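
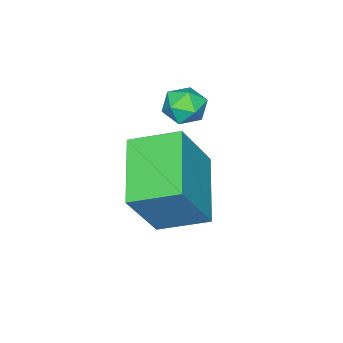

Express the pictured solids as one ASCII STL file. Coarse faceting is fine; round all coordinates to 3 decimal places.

solid 
facet normal -0.704 0.642 -0.304
outer loop
vertex -1.507 1.433 1.88
vertex -1.99 0.97 2.02
vertex -1.793 1.413 2.5
endloop
endfacet
facet normal -0.141 0.989 -0.033
outer loop
vertex -1.507 1.433 1.88
vertex -1.793 1.413 2.5
vertex -1.119 1.507 2.437
endloop
endfacet
facet normal 0.436 0.801 -0.410
outer loop
vertex -1.507 1.433 1.88
vertex -1.119 1.507 2.437
vertex -0.9 1.122 1.917
endloop
endfacet
facet normal 0.229 0.337 -0.913
outer loop
vertex -1.507 1.433 1.88
vertex -0.9 1.122 1.917
vertex -1.439 0.789 1.659
endloop
endfacet
facet normal -0.476 0.240 -0.846
outer loop
vertex -1.507 1.433 1.88
vertex -1.439 0.789 1.659
vertex -1.99 0.97 2.02
endloop
endfacet
facet normal -0.048 0.769 0.637
outer loop
vertex -1.119 1.507 2.437
vertex -1.793 1.413 2.5
vertex -1.361 1.091 2.921
endloop
endfacet
facet normal -0.957 0.207 0.202
outer loop
vertex -1.793 1.413 2.5
vertex -1.99 0.97 2.02
vertex -1.9 0.758 2.663
endloop
endfacet
facet normal -0.589 -0.444 -0.676
outer loop
vertex -1.99 0.97 2.02
vertex -1.439 0.789 1.659
vertex -1.681 0.373 2.143
endloop
endfacet
facet normal 0.551 -0.285 -0.784
outer loop
vertex -1.439 0.789 1.659
vertex -0.9 1.122 1.917
vertex -1.007 0.467 2.08
endloop
endfacet
facet normal 0.885 0.464 0.029
outer loop
vertex -0.9 1.122 1.917
vertex -1.119 1.507 2.437
vertex -0.81 0.91 2.56
endloop
endfacet
facet normal -0.229 -0.337 0.913
outer loop
vertex -1.293 0.447 2.7
vertex -1.361 1.091 2.921
vertex -1.9 0.758 2.663
endloop
endfacet
facet normal -0.436 -0.801 0.410
outer loop
vertex -1.293 0.447 2.7
vertex -1.9 0.758 2.663
vertex -1.681 0.373 2.143
endloop
endfacet
facet normal 0.141 -0.989 0.033
outer loop
vertex -1.293 0.447 2.7
vertex -1.681 0.373 2.143
vertex -1.007 0.467 2.08
endloop
endfacet
facet normal 0.704 -0.642 0.304
outer loop
vertex -1.293 0.447 2.7
vertex -1.007 0.467 2.08
vertex -0.81 0.91 2.56
endloop
endfacet
facet normal 0.476 -0.240 0.846
outer loop
vertex -1.293 0.447 2.7
vertex -0.81 0.91 2.56
vertex -1.361 1.091 2.921
endloop
endfacet
facet normal -0.551 0.285 0.784
outer loop
vertex -1.9 0.758 2.663
vertex -1.361 1.091 2.921
vertex -1.793 1.413 2.5
endloop
endfacet
facet normal -0.885 -0.464 -0.029
outer loop
vertex -1.681 0.373 2.143
vertex -1.9 0.758 2.663
vertex -1.99 0.97 2.02
endloop
endfacet
facet normal 0.048 -0.769 -0.637
outer loop
vertex -1.007 0.467 2.08
vertex -1.681 0.373 2.143
vertex -1.439 0.789 1.659
endloop
endfacet
facet normal 0.957 -0.207 -0.202
outer loop
vertex -0.81 0.91 2.56
vertex -1.007 0.467 2.08
vertex -0.9 1.122 1.917
endloop
endfacet
facet normal 0.589 0.444 0.676
outer loop
vertex -1.361 1.091 2.921
vertex -0.81 0.91 2.56
vertex -1.119 1.507 2.437
endloop
endfacet
facet normal -0.523 0.074 -0.849
outer loop
vertex -0.288 0.848 0.381
vertex -0.965 2.126 0.91
vertex 1.318 2.065 -0.502
endloop
endfacet
facet normal 0.440 -0.830 -0.343
outer loop
vertex 2.385 1.914 1.23
vertex -0.288 0.848 0.381
vertex 1.318 2.065 -0.502
endloop
endfacet
facet normal -0.523 0.074 -0.849
outer loop
vertex 1.318 2.065 -0.502
vertex -0.965 2.126 0.91
vertex 0.641 3.343 0.027
endloop
endfacet
facet normal 0.730 0.553 -0.402
outer loop
vertex 0.641 3.343 0.027
vertex 2.385 1.914 1.23
vertex 1.318 2.065 -0.502
endloop
endfacet
facet normal -0.730 -0.553 0.402
outer loop
vertex -0.288 0.848 0.381
vertex 0.102 1.975 2.642
vertex -0.965 2.126 0.91
endloop
endfacet
facet normal 0.440 -0.830 -0.343
outer loop
vertex 0.779 0.697 2.113
vertex -0.288 0.848 0.381
vertex 2.385 1.914 1.23
endloop
endfacet
facet normal -0.730 -0.553 0.402
outer loop
vertex 0.779 0.697 2.113
vertex 0.102 1.975 2.642
vertex -0.288 0.848 0.381
endloop
endfacet
facet normal -0.440 0.830 0.343
outer loop
vertex -0.965 2.126 0.91
vertex 0.102 1.975 2.642
vertex 0.641 3.343 0.027
endloop
endfacet
facet normal 0.730 0.553 -0.402
outer loop
vertex 1.708 3.192 1.759
vertex 2.385 1.914 1.23
vertex 0.641 3.343 0.027
endloop
endfacet
facet normal -0.440 0.830 0.343
outer loop
vertex 0.641 3.343 0.027
vertex 0.102 1.975 2.642
vertex 1.708 3.192 1.759
endloop
endfacet
facet normal 0.523 -0.074 0.849
outer loop
vertex 1.708 3.192 1.759
vertex 0.779 0.697 2.113
vertex 2.385 1.914 1.23
endloop
endfacet
facet normal 0.523 -0.074 0.849
outer loop
vertex 0.102 1.975 2.642
vertex 0.779 0.697 2.113
vertex 1.708 3.192 1.759
endloop
endfacet

endsolid


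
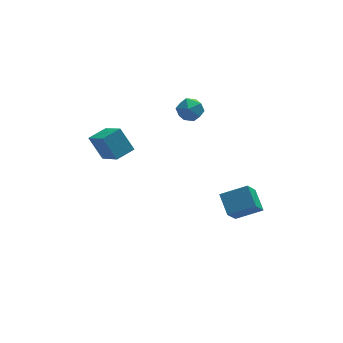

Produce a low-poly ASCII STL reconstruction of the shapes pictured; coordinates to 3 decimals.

solid 
facet normal -0.656 0.519 0.548
outer loop
vertex 1.309 3.993 3.856
vertex 0.847 3.224 4.032
vertex 1.522 3.489 4.589
endloop
endfacet
facet normal -0.011 0.822 0.569
outer loop
vertex 1.309 3.993 3.856
vertex 1.522 3.489 4.589
vertex 2.186 3.853 4.076
endloop
endfacet
facet normal 0.181 0.978 -0.100
outer loop
vertex 1.309 3.993 3.856
vertex 2.186 3.853 4.076
vertex 1.921 3.813 3.201
endloop
endfacet
facet normal -0.345 0.771 -0.535
outer loop
vertex 1.309 3.993 3.856
vertex 1.921 3.813 3.201
vertex 1.094 3.424 3.174
endloop
endfacet
facet normal -0.863 0.487 -0.135
outer loop
vertex 1.309 3.993 3.856
vertex 1.094 3.424 3.174
vertex 0.847 3.224 4.032
endloop
endfacet
facet normal 0.451 0.341 0.825
outer loop
vertex 2.186 3.853 4.076
vertex 1.522 3.489 4.589
vertex 2.266 2.996 4.386
endloop
endfacet
facet normal -0.593 -0.150 0.791
outer loop
vertex 1.522 3.489 4.589
vertex 0.847 3.224 4.032
vertex 1.439 2.607 4.359
endloop
endfacet
facet normal -0.928 -0.200 -0.314
outer loop
vertex 0.847 3.224 4.032
vertex 1.094 3.424 3.174
vertex 1.174 2.567 3.484
endloop
endfacet
facet normal -0.091 0.259 -0.962
outer loop
vertex 1.094 3.424 3.174
vertex 1.921 3.813 3.201
vertex 1.838 2.931 2.971
endloop
endfacet
facet normal 0.762 0.594 -0.258
outer loop
vertex 1.921 3.813 3.201
vertex 2.186 3.853 4.076
vertex 2.513 3.196 3.528
endloop
endfacet
facet normal 0.345 -0.771 0.535
outer loop
vertex 2.051 2.427 3.704
vertex 2.266 2.996 4.386
vertex 1.439 2.607 4.359
endloop
endfacet
facet normal -0.181 -0.978 0.100
outer loop
vertex 2.051 2.427 3.704
vertex 1.439 2.607 4.359
vertex 1.174 2.567 3.484
endloop
endfacet
facet normal 0.011 -0.822 -0.569
outer loop
vertex 2.051 2.427 3.704
vertex 1.174 2.567 3.484
vertex 1.838 2.931 2.971
endloop
endfacet
facet normal 0.656 -0.519 -0.548
outer loop
vertex 2.051 2.427 3.704
vertex 1.838 2.931 2.971
vertex 2.513 3.196 3.528
endloop
endfacet
facet normal 0.863 -0.487 0.135
outer loop
vertex 2.051 2.427 3.704
vertex 2.513 3.196 3.528
vertex 2.266 2.996 4.386
endloop
endfacet
facet normal 0.091 -0.259 0.962
outer loop
vertex 1.439 2.607 4.359
vertex 2.266 2.996 4.386
vertex 1.522 3.489 4.589
endloop
endfacet
facet normal -0.762 -0.594 0.258
outer loop
vertex 1.174 2.567 3.484
vertex 1.439 2.607 4.359
vertex 0.847 3.224 4.032
endloop
endfacet
facet normal -0.451 -0.341 -0.825
outer loop
vertex 1.838 2.931 2.971
vertex 1.174 2.567 3.484
vertex 1.094 3.424 3.174
endloop
endfacet
facet normal 0.593 0.150 -0.791
outer loop
vertex 2.513 3.196 3.528
vertex 1.838 2.931 2.971
vertex 1.921 3.813 3.201
endloop
endfacet
facet normal 0.928 0.200 0.314
outer loop
vertex 2.266 2.996 4.386
vertex 2.513 3.196 3.528
vertex 2.186 3.853 4.076
endloop
endfacet
facet normal -0.386 0.451 0.805
outer loop
vertex -3.756 1.037 3.999
vertex -2.668 1.564 4.226
vertex -4.281 2.612 2.865
endloop
endfacet
facet normal -0.885 -0.428 -0.184
outer loop
vertex -3.652 1.876 1.554
vertex -3.756 1.037 3.999
vertex -4.281 2.612 2.865
endloop
endfacet
facet normal -0.386 0.451 0.805
outer loop
vertex -4.281 2.612 2.865
vertex -2.668 1.564 4.226
vertex -3.193 3.138 3.092
endloop
endfacet
facet normal -0.261 0.783 -0.565
outer loop
vertex -3.193 3.138 3.092
vertex -3.652 1.876 1.554
vertex -4.281 2.612 2.865
endloop
endfacet
facet normal 0.261 -0.783 0.565
outer loop
vertex -3.756 1.037 3.999
vertex -2.039 0.828 2.915
vertex -2.668 1.564 4.226
endloop
endfacet
facet normal -0.885 -0.428 -0.185
outer loop
vertex -3.127 0.302 2.688
vertex -3.756 1.037 3.999
vertex -3.652 1.876 1.554
endloop
endfacet
facet normal 0.261 -0.783 0.564
outer loop
vertex -3.127 0.302 2.688
vertex -2.039 0.828 2.915
vertex -3.756 1.037 3.999
endloop
endfacet
facet normal 0.885 0.428 0.184
outer loop
vertex -2.668 1.564 4.226
vertex -2.039 0.828 2.915
vertex -3.193 3.138 3.092
endloop
endfacet
facet normal -0.261 0.783 -0.564
outer loop
vertex -2.564 2.403 1.781
vertex -3.652 1.876 1.554
vertex -3.193 3.138 3.092
endloop
endfacet
facet normal 0.885 0.428 0.185
outer loop
vertex -3.193 3.138 3.092
vertex -2.039 0.828 2.915
vertex -2.564 2.403 1.781
endloop
endfacet
facet normal 0.386 -0.451 -0.805
outer loop
vertex -2.564 2.403 1.781
vertex -3.127 0.302 2.688
vertex -3.652 1.876 1.554
endloop
endfacet
facet normal 0.386 -0.451 -0.805
outer loop
vertex -2.039 0.828 2.915
vertex -3.127 0.302 2.688
vertex -2.564 2.403 1.781
endloop
endfacet
facet normal -0.392 -0.537 0.747
outer loop
vertex 4.398 -1.318 -1.56
vertex 4.237 -0.085 -0.757
vertex 2.827 -1.092 -2.222
endloop
endfacet
facet normal 0.109 -0.833 -0.542
outer loop
vertex 3.583 -0.055 -3.663
vertex 4.398 -1.318 -1.56
vertex 2.827 -1.092 -2.222
endloop
endfacet
facet normal -0.392 -0.537 0.747
outer loop
vertex 2.827 -1.092 -2.222
vertex 4.237 -0.085 -0.757
vertex 2.666 0.141 -1.419
endloop
endfacet
facet normal -0.914 0.131 -0.385
outer loop
vertex 2.666 0.141 -1.419
vertex 3.583 -0.055 -3.663
vertex 2.827 -1.092 -2.222
endloop
endfacet
facet normal 0.914 -0.131 0.385
outer loop
vertex 4.398 -1.318 -1.56
vertex 4.993 0.952 -2.198
vertex 4.237 -0.085 -0.757
endloop
endfacet
facet normal 0.109 -0.833 -0.542
outer loop
vertex 5.154 -0.281 -3.001
vertex 4.398 -1.318 -1.56
vertex 3.583 -0.055 -3.663
endloop
endfacet
facet normal 0.914 -0.131 0.385
outer loop
vertex 5.154 -0.281 -3.001
vertex 4.993 0.952 -2.198
vertex 4.398 -1.318 -1.56
endloop
endfacet
facet normal -0.109 0.833 0.542
outer loop
vertex 4.237 -0.085 -0.757
vertex 4.993 0.952 -2.198
vertex 2.666 0.141 -1.419
endloop
endfacet
facet normal -0.914 0.131 -0.385
outer loop
vertex 3.422 1.178 -2.86
vertex 3.583 -0.055 -3.663
vertex 2.666 0.141 -1.419
endloop
endfacet
facet normal -0.109 0.833 0.542
outer loop
vertex 2.666 0.141 -1.419
vertex 4.993 0.952 -2.198
vertex 3.422 1.178 -2.86
endloop
endfacet
facet normal 0.392 0.537 -0.747
outer loop
vertex 3.422 1.178 -2.86
vertex 5.154 -0.281 -3.001
vertex 3.583 -0.055 -3.663
endloop
endfacet
facet normal 0.392 0.537 -0.747
outer loop
vertex 4.993 0.952 -2.198
vertex 5.154 -0.281 -3.001
vertex 3.422 1.178 -2.86
endloop
endfacet

endsolid


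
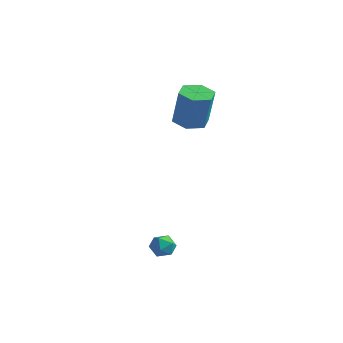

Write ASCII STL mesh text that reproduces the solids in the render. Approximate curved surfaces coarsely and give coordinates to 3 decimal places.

solid 
facet normal -0.249 0.062 -0.967
outer loop
vertex -0.269 3.298 2.147
vertex -0.759 2.487 2.221
vertex -1.189 3.319 2.385
endloop
endfacet
facet normal 0.037 0.998 0.055
outer loop
vertex -0.269 3.298 2.147
vertex -1.189 3.319 2.385
vertex 0.269 3.163 4.245
endloop
endfacet
facet normal 0.037 0.998 0.055
outer loop
vertex 0.269 3.163 4.245
vertex -1.189 3.319 2.385
vertex -0.65 3.184 4.482
endloop
endfacet
facet normal 0.248 -0.062 0.967
outer loop
vertex 0.269 3.163 4.245
vertex -0.65 3.184 4.482
vertex -0.221 2.353 4.319
endloop
endfacet
facet normal -0.249 0.062 -0.967
outer loop
vertex -1.189 3.319 2.385
vertex -0.759 2.487 2.221
vertex -1.679 2.508 2.459
endloop
endfacet
facet normal -0.820 0.518 0.244
outer loop
vertex -1.189 3.319 2.385
vertex -1.679 2.508 2.459
vertex -0.65 3.184 4.482
endloop
endfacet
facet normal -0.820 0.518 0.244
outer loop
vertex -0.65 3.184 4.482
vertex -1.679 2.508 2.459
vertex -1.14 2.374 4.556
endloop
endfacet
facet normal 0.248 -0.062 0.967
outer loop
vertex -0.65 3.184 4.482
vertex -1.14 2.374 4.556
vertex -0.221 2.353 4.319
endloop
endfacet
facet normal -0.249 0.062 -0.967
outer loop
vertex -1.679 2.508 2.459
vertex -0.759 2.487 2.221
vertex -1.249 1.677 2.295
endloop
endfacet
facet normal -0.856 -0.480 0.189
outer loop
vertex -1.679 2.508 2.459
vertex -1.249 1.677 2.295
vertex -1.14 2.374 4.556
endloop
endfacet
facet normal -0.857 -0.479 0.189
outer loop
vertex -1.14 2.374 4.556
vertex -1.249 1.677 2.295
vertex -0.711 1.542 4.393
endloop
endfacet
facet normal 0.248 -0.062 0.967
outer loop
vertex -1.14 2.374 4.556
vertex -0.711 1.542 4.393
vertex -0.221 2.353 4.319
endloop
endfacet
facet normal -0.248 0.062 -0.967
outer loop
vertex -1.249 1.677 2.295
vertex -0.759 2.487 2.221
vertex -0.33 1.656 2.058
endloop
endfacet
facet normal -0.037 -0.998 -0.055
outer loop
vertex -1.249 1.677 2.295
vertex -0.33 1.656 2.058
vertex -0.711 1.542 4.393
endloop
endfacet
facet normal -0.037 -0.998 -0.055
outer loop
vertex -0.711 1.542 4.393
vertex -0.33 1.656 2.058
vertex 0.209 1.521 4.155
endloop
endfacet
facet normal 0.249 -0.062 0.967
outer loop
vertex -0.711 1.542 4.393
vertex 0.209 1.521 4.155
vertex -0.221 2.353 4.319
endloop
endfacet
facet normal -0.248 0.062 -0.967
outer loop
vertex -0.33 1.656 2.058
vertex -0.759 2.487 2.221
vertex 0.16 2.466 1.984
endloop
endfacet
facet normal 0.820 -0.518 -0.244
outer loop
vertex -0.33 1.656 2.058
vertex 0.16 2.466 1.984
vertex 0.209 1.521 4.155
endloop
endfacet
facet normal 0.820 -0.518 -0.244
outer loop
vertex 0.209 1.521 4.155
vertex 0.16 2.466 1.984
vertex 0.699 2.332 4.081
endloop
endfacet
facet normal 0.249 -0.062 0.967
outer loop
vertex 0.209 1.521 4.155
vertex 0.699 2.332 4.081
vertex -0.221 2.353 4.319
endloop
endfacet
facet normal -0.248 0.062 -0.967
outer loop
vertex 0.16 2.466 1.984
vertex -0.759 2.487 2.221
vertex -0.269 3.298 2.147
endloop
endfacet
facet normal 0.857 0.479 -0.190
outer loop
vertex 0.16 2.466 1.984
vertex -0.269 3.298 2.147
vertex 0.699 2.332 4.081
endloop
endfacet
facet normal 0.856 0.480 -0.189
outer loop
vertex 0.699 2.332 4.081
vertex -0.269 3.298 2.147
vertex 0.269 3.163 4.245
endloop
endfacet
facet normal 0.249 -0.062 0.967
outer loop
vertex 0.699 2.332 4.081
vertex 0.269 3.163 4.245
vertex -0.221 2.353 4.319
endloop
endfacet
facet normal 0.346 0.123 0.930
outer loop
vertex 2.951 -3.377 -2.32
vertex 2.955 -4.076 -2.229
vertex 3.525 -3.751 -2.484
endloop
endfacet
facet normal 0.568 0.650 0.505
outer loop
vertex 2.951 -3.377 -2.32
vertex 3.525 -3.751 -2.484
vertex 3.309 -3.232 -2.909
endloop
endfacet
facet normal -0.010 0.972 0.233
outer loop
vertex 2.951 -3.377 -2.32
vertex 3.309 -3.232 -2.909
vertex 2.605 -3.237 -2.918
endloop
endfacet
facet normal -0.589 0.642 0.491
outer loop
vertex 2.951 -3.377 -2.32
vertex 2.605 -3.237 -2.918
vertex 2.386 -3.759 -2.498
endloop
endfacet
facet normal -0.370 0.118 0.922
outer loop
vertex 2.951 -3.377 -2.32
vertex 2.386 -3.759 -2.498
vertex 2.955 -4.076 -2.229
endloop
endfacet
facet normal 0.932 0.360 -0.034
outer loop
vertex 3.309 -3.232 -2.909
vertex 3.525 -3.751 -2.484
vertex 3.534 -3.841 -3.182
endloop
endfacet
facet normal 0.574 -0.494 0.653
outer loop
vertex 3.525 -3.751 -2.484
vertex 2.955 -4.076 -2.229
vertex 3.315 -4.363 -2.762
endloop
endfacet
facet normal -0.582 -0.502 0.640
outer loop
vertex 2.955 -4.076 -2.229
vertex 2.386 -3.759 -2.498
vertex 2.611 -4.368 -2.771
endloop
endfacet
facet normal -0.936 0.347 -0.057
outer loop
vertex 2.386 -3.759 -2.498
vertex 2.605 -3.237 -2.918
vertex 2.395 -3.849 -3.196
endloop
endfacet
facet normal -0.000 0.880 -0.474
outer loop
vertex 2.605 -3.237 -2.918
vertex 3.309 -3.232 -2.909
vertex 2.965 -3.524 -3.451
endloop
endfacet
facet normal 0.589 -0.642 -0.491
outer loop
vertex 2.969 -4.223 -3.36
vertex 3.534 -3.841 -3.182
vertex 3.315 -4.363 -2.762
endloop
endfacet
facet normal 0.010 -0.972 -0.233
outer loop
vertex 2.969 -4.223 -3.36
vertex 3.315 -4.363 -2.762
vertex 2.611 -4.368 -2.771
endloop
endfacet
facet normal -0.568 -0.650 -0.505
outer loop
vertex 2.969 -4.223 -3.36
vertex 2.611 -4.368 -2.771
vertex 2.395 -3.849 -3.196
endloop
endfacet
facet normal -0.346 -0.123 -0.930
outer loop
vertex 2.969 -4.223 -3.36
vertex 2.395 -3.849 -3.196
vertex 2.965 -3.524 -3.451
endloop
endfacet
facet normal 0.370 -0.118 -0.922
outer loop
vertex 2.969 -4.223 -3.36
vertex 2.965 -3.524 -3.451
vertex 3.534 -3.841 -3.182
endloop
endfacet
facet normal 0.936 -0.347 0.057
outer loop
vertex 3.315 -4.363 -2.762
vertex 3.534 -3.841 -3.182
vertex 3.525 -3.751 -2.484
endloop
endfacet
facet normal 0.000 -0.880 0.474
outer loop
vertex 2.611 -4.368 -2.771
vertex 3.315 -4.363 -2.762
vertex 2.955 -4.076 -2.229
endloop
endfacet
facet normal -0.932 -0.360 0.034
outer loop
vertex 2.395 -3.849 -3.196
vertex 2.611 -4.368 -2.771
vertex 2.386 -3.759 -2.498
endloop
endfacet
facet normal -0.574 0.494 -0.653
outer loop
vertex 2.965 -3.524 -3.451
vertex 2.395 -3.849 -3.196
vertex 2.605 -3.237 -2.918
endloop
endfacet
facet normal 0.582 0.502 -0.640
outer loop
vertex 3.534 -3.841 -3.182
vertex 2.965 -3.524 -3.451
vertex 3.309 -3.232 -2.909
endloop
endfacet

endsolid


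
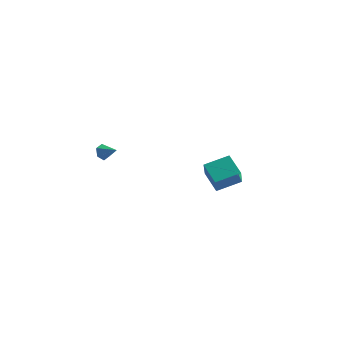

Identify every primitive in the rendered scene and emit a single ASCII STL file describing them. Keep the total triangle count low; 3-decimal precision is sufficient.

solid 
facet normal -0.677 -0.677 -0.288
outer loop
vertex 1.737 3.237 -0.641
vertex 1.414 4.117 -1.95
vertex 2.849 2.465 -1.436
endloop
endfacet
facet normal 0.201 -0.547 0.812
outer loop
vertex 3.986 3.603 -0.95
vertex 1.737 3.237 -0.641
vertex 2.849 2.465 -1.436
endloop
endfacet
facet normal -0.677 -0.677 -0.289
outer loop
vertex 2.849 2.465 -1.436
vertex 1.414 4.117 -1.95
vertex 2.526 3.345 -2.744
endloop
endfacet
facet normal 0.709 -0.492 -0.506
outer loop
vertex 2.526 3.345 -2.744
vertex 3.986 3.603 -0.95
vertex 2.849 2.465 -1.436
endloop
endfacet
facet normal -0.709 0.492 0.506
outer loop
vertex 1.737 3.237 -0.641
vertex 2.551 5.255 -1.464
vertex 1.414 4.117 -1.95
endloop
endfacet
facet normal 0.201 -0.547 0.813
outer loop
vertex 2.874 4.375 -0.156
vertex 1.737 3.237 -0.641
vertex 3.986 3.603 -0.95
endloop
endfacet
facet normal -0.708 0.492 0.506
outer loop
vertex 2.874 4.375 -0.156
vertex 2.551 5.255 -1.464
vertex 1.737 3.237 -0.641
endloop
endfacet
facet normal -0.200 0.547 -0.813
outer loop
vertex 1.414 4.117 -1.95
vertex 2.551 5.255 -1.464
vertex 2.526 3.345 -2.744
endloop
endfacet
facet normal 0.708 -0.492 -0.506
outer loop
vertex 3.663 4.483 -2.259
vertex 3.986 3.603 -0.95
vertex 2.526 3.345 -2.744
endloop
endfacet
facet normal -0.201 0.547 -0.813
outer loop
vertex 2.526 3.345 -2.744
vertex 2.551 5.255 -1.464
vertex 3.663 4.483 -2.259
endloop
endfacet
facet normal 0.676 0.678 0.289
outer loop
vertex 3.663 4.483 -2.259
vertex 2.874 4.375 -0.156
vertex 3.986 3.603 -0.95
endloop
endfacet
facet normal 0.677 0.677 0.289
outer loop
vertex 2.551 5.255 -1.464
vertex 2.874 4.375 -0.156
vertex 3.663 4.483 -2.259
endloop
endfacet
facet normal -0.888 0.130 -0.442
outer loop
vertex -0.887 -3.495 2.968
vertex -1.136 -3.802 3.378
vertex -1.083 -3.238 3.437
endloop
endfacet
facet normal 0.654 0.744 -0.134
outer loop
vertex -0.887 -3.495 2.968
vertex -1.083 -3.238 3.437
vertex -0.204 -3.938 3.842
endloop
endfacet
facet normal -0.888 0.130 -0.441
outer loop
vertex -1.083 -3.238 3.437
vertex -1.136 -3.802 3.378
vertex -1.332 -3.545 3.848
endloop
endfacet
facet normal 0.247 0.699 0.671
outer loop
vertex -1.083 -3.238 3.437
vertex -1.332 -3.545 3.848
vertex -0.204 -3.938 3.842
endloop
endfacet
facet normal -0.888 0.130 -0.441
outer loop
vertex -1.332 -3.545 3.848
vertex -1.136 -3.802 3.378
vertex -1.385 -4.109 3.789
endloop
endfacet
facet normal -0.030 -0.101 0.994
outer loop
vertex -1.332 -3.545 3.848
vertex -1.385 -4.109 3.789
vertex -0.204 -3.938 3.842
endloop
endfacet
facet normal -0.888 0.129 -0.441
outer loop
vertex -1.385 -4.109 3.789
vertex -1.136 -3.802 3.378
vertex -1.189 -4.367 3.319
endloop
endfacet
facet normal 0.101 -0.854 0.511
outer loop
vertex -1.385 -4.109 3.789
vertex -1.189 -4.367 3.319
vertex -0.204 -3.938 3.842
endloop
endfacet
facet normal -0.888 0.129 -0.442
outer loop
vertex -1.189 -4.367 3.319
vertex -1.136 -3.802 3.378
vertex -0.94 -4.059 2.909
endloop
endfacet
facet normal 0.510 -0.808 -0.297
outer loop
vertex -1.189 -4.367 3.319
vertex -0.94 -4.059 2.909
vertex -0.204 -3.938 3.842
endloop
endfacet
facet normal -0.888 0.130 -0.442
outer loop
vertex -0.94 -4.059 2.909
vertex -1.136 -3.802 3.378
vertex -0.887 -3.495 2.968
endloop
endfacet
facet normal 0.786 -0.009 -0.619
outer loop
vertex -0.94 -4.059 2.909
vertex -0.887 -3.495 2.968
vertex -0.204 -3.938 3.842
endloop
endfacet

endsolid


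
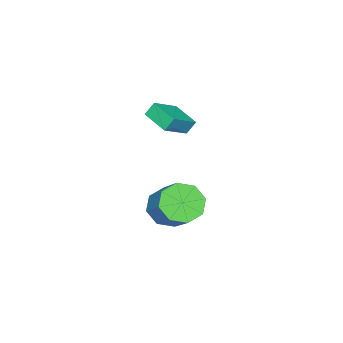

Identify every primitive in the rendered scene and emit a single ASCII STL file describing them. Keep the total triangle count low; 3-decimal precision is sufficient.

solid 
facet normal -0.467 -0.606 -0.644
outer loop
vertex 2.958 2.03 -1.857
vertex 2.525 1.477 -1.023
vertex 2.222 2.34 -1.615
endloop
endfacet
facet normal 0.063 0.703 -0.708
outer loop
vertex 2.958 2.03 -1.857
vertex 2.222 2.34 -1.615
vertex 3.947 3.316 -0.491
endloop
endfacet
facet normal 0.064 0.703 -0.709
outer loop
vertex 3.947 3.316 -0.491
vertex 2.222 2.34 -1.615
vertex 3.211 3.626 -0.25
endloop
endfacet
facet normal 0.466 0.607 0.644
outer loop
vertex 3.947 3.316 -0.491
vertex 3.211 3.626 -0.25
vertex 3.515 2.763 0.343
endloop
endfacet
facet normal -0.467 -0.606 -0.644
outer loop
vertex 2.222 2.34 -1.615
vertex 2.525 1.477 -1.023
vertex 1.664 2.145 -1.027
endloop
endfacet
facet normal -0.578 0.760 -0.297
outer loop
vertex 2.222 2.34 -1.615
vertex 1.664 2.145 -1.027
vertex 3.211 3.626 -0.25
endloop
endfacet
facet normal -0.579 0.760 -0.296
outer loop
vertex 3.211 3.626 -0.25
vertex 1.664 2.145 -1.027
vertex 2.653 3.43 0.338
endloop
endfacet
facet normal 0.466 0.607 0.644
outer loop
vertex 3.211 3.626 -0.25
vertex 2.653 3.43 0.338
vertex 3.515 2.763 0.343
endloop
endfacet
facet normal -0.467 -0.606 -0.644
outer loop
vertex 1.664 2.145 -1.027
vertex 2.525 1.477 -1.023
vertex 1.61 1.558 -0.436
endloop
endfacet
facet normal -0.882 0.372 0.289
outer loop
vertex 1.664 2.145 -1.027
vertex 1.61 1.558 -0.436
vertex 2.653 3.43 0.338
endloop
endfacet
facet normal -0.882 0.372 0.288
outer loop
vertex 2.653 3.43 0.338
vertex 1.61 1.558 -0.436
vertex 2.599 2.844 0.929
endloop
endfacet
facet normal 0.466 0.607 0.644
outer loop
vertex 2.653 3.43 0.338
vertex 2.599 2.844 0.929
vertex 3.515 2.763 0.343
endloop
endfacet
facet normal -0.467 -0.606 -0.644
outer loop
vertex 1.61 1.558 -0.436
vertex 2.525 1.477 -1.023
vertex 2.093 0.924 -0.189
endloop
endfacet
facet normal -0.669 -0.235 0.706
outer loop
vertex 1.61 1.558 -0.436
vertex 2.093 0.924 -0.189
vertex 2.599 2.844 0.929
endloop
endfacet
facet normal -0.669 -0.234 0.705
outer loop
vertex 2.599 2.844 0.929
vertex 2.093 0.924 -0.189
vertex 3.082 2.21 1.177
endloop
endfacet
facet normal 0.466 0.607 0.644
outer loop
vertex 2.599 2.844 0.929
vertex 3.082 2.21 1.177
vertex 3.515 2.763 0.343
endloop
endfacet
facet normal -0.466 -0.607 -0.644
outer loop
vertex 2.093 0.924 -0.189
vertex 2.525 1.477 -1.023
vertex 2.829 0.614 -0.43
endloop
endfacet
facet normal -0.064 -0.703 0.708
outer loop
vertex 2.093 0.924 -0.189
vertex 2.829 0.614 -0.43
vertex 3.082 2.21 1.177
endloop
endfacet
facet normal -0.063 -0.703 0.708
outer loop
vertex 3.082 2.21 1.177
vertex 2.829 0.614 -0.43
vertex 3.818 1.9 0.935
endloop
endfacet
facet normal 0.467 0.606 0.644
outer loop
vertex 3.082 2.21 1.177
vertex 3.818 1.9 0.935
vertex 3.515 2.763 0.343
endloop
endfacet
facet normal -0.466 -0.607 -0.644
outer loop
vertex 2.829 0.614 -0.43
vertex 2.525 1.477 -1.023
vertex 3.387 0.81 -1.018
endloop
endfacet
facet normal 0.579 -0.760 0.296
outer loop
vertex 2.829 0.614 -0.43
vertex 3.387 0.81 -1.018
vertex 3.818 1.9 0.935
endloop
endfacet
facet normal 0.578 -0.760 0.297
outer loop
vertex 3.818 1.9 0.935
vertex 3.387 0.81 -1.018
vertex 4.376 2.095 0.347
endloop
endfacet
facet normal 0.467 0.606 0.644
outer loop
vertex 3.818 1.9 0.935
vertex 4.376 2.095 0.347
vertex 3.515 2.763 0.343
endloop
endfacet
facet normal -0.466 -0.607 -0.644
outer loop
vertex 3.387 0.81 -1.018
vertex 2.525 1.477 -1.023
vertex 3.441 1.396 -1.609
endloop
endfacet
facet normal 0.882 -0.372 -0.289
outer loop
vertex 3.387 0.81 -1.018
vertex 3.441 1.396 -1.609
vertex 4.376 2.095 0.347
endloop
endfacet
facet normal 0.882 -0.372 -0.289
outer loop
vertex 4.376 2.095 0.347
vertex 3.441 1.396 -1.609
vertex 4.43 2.682 -0.244
endloop
endfacet
facet normal 0.467 0.606 0.644
outer loop
vertex 4.376 2.095 0.347
vertex 4.43 2.682 -0.244
vertex 3.515 2.763 0.343
endloop
endfacet
facet normal -0.466 -0.607 -0.644
outer loop
vertex 3.441 1.396 -1.609
vertex 2.525 1.477 -1.023
vertex 2.958 2.03 -1.857
endloop
endfacet
facet normal 0.669 0.234 -0.705
outer loop
vertex 3.441 1.396 -1.609
vertex 2.958 2.03 -1.857
vertex 4.43 2.682 -0.244
endloop
endfacet
facet normal 0.669 0.235 -0.705
outer loop
vertex 4.43 2.682 -0.244
vertex 2.958 2.03 -1.857
vertex 3.947 3.316 -0.491
endloop
endfacet
facet normal 0.467 0.606 0.644
outer loop
vertex 4.43 2.682 -0.244
vertex 3.947 3.316 -0.491
vertex 3.515 2.763 0.343
endloop
endfacet
facet normal -0.427 0.359 0.830
outer loop
vertex -1.714 -2.022 2.363
vertex -1.182 -0.606 2.024
vertex -3.128 -1.699 1.496
endloop
endfacet
facet normal -0.343 -0.913 0.220
outer loop
vertex -2.778 -1.994 0.816
vertex -1.714 -2.022 2.363
vertex -3.128 -1.699 1.496
endloop
endfacet
facet normal -0.427 0.359 0.830
outer loop
vertex -3.128 -1.699 1.496
vertex -1.182 -0.606 2.024
vertex -2.597 -0.283 1.157
endloop
endfacet
facet normal -0.837 0.191 -0.513
outer loop
vertex -2.597 -0.283 1.157
vertex -2.778 -1.994 0.816
vertex -3.128 -1.699 1.496
endloop
endfacet
facet normal 0.836 -0.191 0.514
outer loop
vertex -1.714 -2.022 2.363
vertex -0.832 -0.901 1.344
vertex -1.182 -0.606 2.024
endloop
endfacet
facet normal -0.343 -0.913 0.219
outer loop
vertex -1.363 -2.317 1.683
vertex -1.714 -2.022 2.363
vertex -2.778 -1.994 0.816
endloop
endfacet
facet normal 0.836 -0.190 0.514
outer loop
vertex -1.363 -2.317 1.683
vertex -0.832 -0.901 1.344
vertex -1.714 -2.022 2.363
endloop
endfacet
facet normal 0.343 0.913 -0.220
outer loop
vertex -1.182 -0.606 2.024
vertex -0.832 -0.901 1.344
vertex -2.597 -0.283 1.157
endloop
endfacet
facet normal -0.836 0.191 -0.514
outer loop
vertex -2.246 -0.578 0.477
vertex -2.778 -1.994 0.816
vertex -2.597 -0.283 1.157
endloop
endfacet
facet normal 0.343 0.913 -0.219
outer loop
vertex -2.597 -0.283 1.157
vertex -0.832 -0.901 1.344
vertex -2.246 -0.578 0.477
endloop
endfacet
facet normal 0.427 -0.359 -0.830
outer loop
vertex -2.246 -0.578 0.477
vertex -1.363 -2.317 1.683
vertex -2.778 -1.994 0.816
endloop
endfacet
facet normal 0.427 -0.359 -0.830
outer loop
vertex -0.832 -0.901 1.344
vertex -1.363 -2.317 1.683
vertex -2.246 -0.578 0.477
endloop
endfacet

endsolid


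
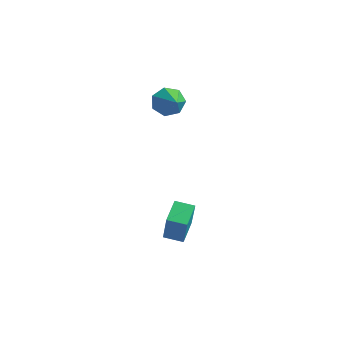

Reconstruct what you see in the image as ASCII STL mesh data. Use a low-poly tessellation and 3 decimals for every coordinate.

solid 
facet normal -0.794 -0.572 0.207
outer loop
vertex 3.27 -1.171 -2.723
vertex 2.713 -0.189 -2.142
vertex 2.461 -0.649 -4.384
endloop
endfacet
facet normal 0.439 -0.774 -0.457
outer loop
vertex 3.207 -0.111 -4.578
vertex 3.27 -1.171 -2.723
vertex 2.461 -0.649 -4.384
endloop
endfacet
facet normal -0.794 -0.572 0.207
outer loop
vertex 2.461 -0.649 -4.384
vertex 2.713 -0.189 -2.142
vertex 1.904 0.333 -3.803
endloop
endfacet
facet normal -0.422 0.273 -0.865
outer loop
vertex 1.904 0.333 -3.803
vertex 3.207 -0.111 -4.578
vertex 2.461 -0.649 -4.384
endloop
endfacet
facet normal 0.422 -0.273 0.865
outer loop
vertex 3.27 -1.171 -2.723
vertex 3.459 0.349 -2.336
vertex 2.713 -0.189 -2.142
endloop
endfacet
facet normal 0.439 -0.774 -0.457
outer loop
vertex 4.016 -0.633 -2.917
vertex 3.27 -1.171 -2.723
vertex 3.207 -0.111 -4.578
endloop
endfacet
facet normal 0.422 -0.273 0.865
outer loop
vertex 4.016 -0.633 -2.917
vertex 3.459 0.349 -2.336
vertex 3.27 -1.171 -2.723
endloop
endfacet
facet normal -0.439 0.774 0.457
outer loop
vertex 2.713 -0.189 -2.142
vertex 3.459 0.349 -2.336
vertex 1.904 0.333 -3.803
endloop
endfacet
facet normal -0.422 0.273 -0.865
outer loop
vertex 2.65 0.871 -3.997
vertex 3.207 -0.111 -4.578
vertex 1.904 0.333 -3.803
endloop
endfacet
facet normal -0.439 0.774 0.457
outer loop
vertex 1.904 0.333 -3.803
vertex 3.459 0.349 -2.336
vertex 2.65 0.871 -3.997
endloop
endfacet
facet normal 0.794 0.572 -0.207
outer loop
vertex 2.65 0.871 -3.997
vertex 4.016 -0.633 -2.917
vertex 3.207 -0.111 -4.578
endloop
endfacet
facet normal 0.794 0.572 -0.207
outer loop
vertex 3.459 0.349 -2.336
vertex 4.016 -0.633 -2.917
vertex 2.65 0.871 -3.997
endloop
endfacet
facet normal -0.852 0.367 -0.373
outer loop
vertex -0.004 2.556 1.44
vertex -0.425 2.248 2.098
vertex -0.064 3.001 2.014
endloop
endfacet
facet normal 0.868 0.433 -0.245
outer loop
vertex -0.004 2.556 1.44
vertex -0.064 3.001 2.014
vertex 0.725 1.752 2.602
endloop
endfacet
facet normal -0.852 0.367 -0.374
outer loop
vertex -0.064 3.001 2.014
vertex -0.425 2.248 2.098
vertex -0.396 2.879 2.651
endloop
endfacet
facet normal 0.642 0.619 0.453
outer loop
vertex -0.064 3.001 2.014
vertex -0.396 2.879 2.651
vertex 0.725 1.752 2.602
endloop
endfacet
facet normal -0.852 0.366 -0.373
outer loop
vertex -0.396 2.879 2.651
vertex -0.425 2.248 2.098
vertex -0.75 2.281 2.872
endloop
endfacet
facet normal 0.247 0.204 0.947
outer loop
vertex -0.396 2.879 2.651
vertex -0.75 2.281 2.872
vertex 0.725 1.752 2.602
endloop
endfacet
facet normal -0.852 0.366 -0.373
outer loop
vertex -0.75 2.281 2.872
vertex -0.425 2.248 2.098
vertex -0.859 1.658 2.51
endloop
endfacet
facet normal -0.021 -0.500 0.866
outer loop
vertex -0.75 2.281 2.872
vertex -0.859 1.658 2.51
vertex 0.725 1.752 2.602
endloop
endfacet
facet normal -0.852 0.367 -0.372
outer loop
vertex -0.859 1.658 2.51
vertex -0.425 2.248 2.098
vertex -0.642 1.479 1.837
endloop
endfacet
facet normal 0.041 -0.962 0.269
outer loop
vertex -0.859 1.658 2.51
vertex -0.642 1.479 1.837
vertex 0.725 1.752 2.602
endloop
endfacet
facet normal -0.852 0.367 -0.374
outer loop
vertex -0.642 1.479 1.837
vertex -0.425 2.248 2.098
vertex -0.261 1.878 1.361
endloop
endfacet
facet normal 0.386 -0.835 -0.391
outer loop
vertex -0.642 1.479 1.837
vertex -0.261 1.878 1.361
vertex 0.725 1.752 2.602
endloop
endfacet
facet normal -0.852 0.367 -0.374
outer loop
vertex -0.261 1.878 1.361
vertex -0.425 2.248 2.098
vertex -0.004 2.556 1.44
endloop
endfacet
facet normal 0.754 -0.214 -0.621
outer loop
vertex -0.261 1.878 1.361
vertex -0.004 2.556 1.44
vertex 0.725 1.752 2.602
endloop
endfacet

endsolid


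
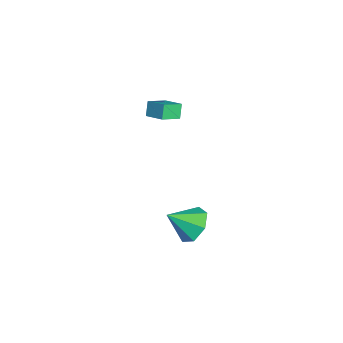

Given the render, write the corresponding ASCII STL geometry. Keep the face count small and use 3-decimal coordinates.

solid 
facet normal -0.000 0.785 -0.619
outer loop
vertex 3.43 3.576 -1.73
vertex 3.0 4.121 -1.038
vertex 3.956 3.99 -1.205
endloop
endfacet
facet normal 0.675 -0.731 -0.100
outer loop
vertex 3.43 3.576 -1.73
vertex 3.956 3.99 -1.205
vertex 3.0 2.959 -0.122
endloop
endfacet
facet normal -0.001 0.785 -0.620
outer loop
vertex 3.956 3.99 -1.205
vertex 3.0 4.121 -1.038
vertex 3.762 4.503 -0.555
endloop
endfacet
facet normal 0.836 -0.281 0.471
outer loop
vertex 3.956 3.99 -1.205
vertex 3.762 4.503 -0.555
vertex 3.0 2.959 -0.122
endloop
endfacet
facet normal -0.001 0.785 -0.620
outer loop
vertex 3.762 4.503 -0.555
vertex 3.0 4.121 -1.038
vertex 2.994 4.728 -0.269
endloop
endfacet
facet normal 0.368 0.078 0.927
outer loop
vertex 3.762 4.503 -0.555
vertex 2.994 4.728 -0.269
vertex 3.0 2.959 -0.122
endloop
endfacet
facet normal -0.001 0.785 -0.620
outer loop
vertex 2.994 4.728 -0.269
vertex 3.0 4.121 -1.038
vertex 2.23 4.496 -0.562
endloop
endfacet
facet normal -0.377 0.075 0.923
outer loop
vertex 2.994 4.728 -0.269
vertex 2.23 4.496 -0.562
vertex 3.0 2.959 -0.122
endloop
endfacet
facet normal -0.000 0.785 -0.619
outer loop
vertex 2.23 4.496 -0.562
vertex 3.0 4.121 -1.038
vertex 2.046 3.982 -1.214
endloop
endfacet
facet normal -0.838 -0.287 0.463
outer loop
vertex 2.23 4.496 -0.562
vertex 2.046 3.982 -1.214
vertex 3.0 2.959 -0.122
endloop
endfacet
facet normal 0.000 0.785 -0.620
outer loop
vertex 2.046 3.982 -1.214
vertex 3.0 4.121 -1.038
vertex 2.58 3.572 -1.733
endloop
endfacet
facet normal -0.668 -0.736 -0.106
outer loop
vertex 2.046 3.982 -1.214
vertex 2.58 3.572 -1.733
vertex 3.0 2.959 -0.122
endloop
endfacet
facet normal -0.002 0.785 -0.619
outer loop
vertex 2.58 3.572 -1.733
vertex 3.0 4.121 -1.038
vertex 3.43 3.576 -1.73
endloop
endfacet
facet normal 0.006 -0.934 -0.357
outer loop
vertex 2.58 3.572 -1.733
vertex 3.43 3.576 -1.73
vertex 3.0 2.959 -0.122
endloop
endfacet
facet normal -0.736 -0.589 -0.334
outer loop
vertex -2.956 3.023 2.436
vertex -3.436 3.905 1.939
vertex -2.537 2.877 1.771
endloop
endfacet
facet normal 0.429 -0.787 0.443
outer loop
vertex -1.764 3.495 2.121
vertex -2.956 3.023 2.436
vertex -2.537 2.877 1.771
endloop
endfacet
facet normal -0.736 -0.589 -0.334
outer loop
vertex -2.537 2.877 1.771
vertex -3.436 3.905 1.939
vertex -3.017 3.758 1.274
endloop
endfacet
facet normal 0.524 -0.184 -0.832
outer loop
vertex -3.017 3.758 1.274
vertex -1.764 3.495 2.121
vertex -2.537 2.877 1.771
endloop
endfacet
facet normal -0.524 0.184 0.832
outer loop
vertex -2.956 3.023 2.436
vertex -2.663 4.523 2.289
vertex -3.436 3.905 1.939
endloop
endfacet
facet normal 0.429 -0.787 0.444
outer loop
vertex -2.183 3.642 2.786
vertex -2.956 3.023 2.436
vertex -1.764 3.495 2.121
endloop
endfacet
facet normal -0.524 0.184 0.832
outer loop
vertex -2.183 3.642 2.786
vertex -2.663 4.523 2.289
vertex -2.956 3.023 2.436
endloop
endfacet
facet normal -0.428 0.787 -0.444
outer loop
vertex -3.436 3.905 1.939
vertex -2.663 4.523 2.289
vertex -3.017 3.758 1.274
endloop
endfacet
facet normal 0.524 -0.184 -0.832
outer loop
vertex -2.244 4.377 1.624
vertex -1.764 3.495 2.121
vertex -3.017 3.758 1.274
endloop
endfacet
facet normal -0.429 0.787 -0.443
outer loop
vertex -3.017 3.758 1.274
vertex -2.663 4.523 2.289
vertex -2.244 4.377 1.624
endloop
endfacet
facet normal 0.736 0.589 0.334
outer loop
vertex -2.244 4.377 1.624
vertex -2.183 3.642 2.786
vertex -1.764 3.495 2.121
endloop
endfacet
facet normal 0.736 0.589 0.334
outer loop
vertex -2.663 4.523 2.289
vertex -2.183 3.642 2.786
vertex -2.244 4.377 1.624
endloop
endfacet

endsolid


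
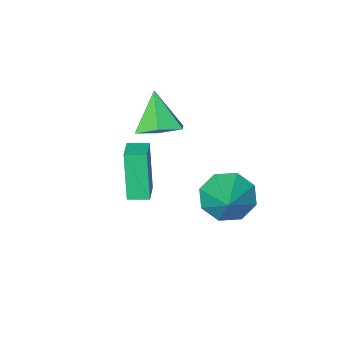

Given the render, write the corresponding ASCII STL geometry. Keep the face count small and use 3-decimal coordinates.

solid 
facet normal -0.454 -0.689 -0.564
outer loop
vertex -0.229 0.62 0.995
vertex -0.803 0.313 1.832
vertex -0.928 1.028 1.059
endloop
endfacet
facet normal 0.423 0.793 -0.438
outer loop
vertex -0.229 0.62 0.995
vertex -0.928 1.028 1.059
vertex -0.017 1.507 2.808
endloop
endfacet
facet normal -0.455 -0.689 -0.564
outer loop
vertex -0.928 1.028 1.059
vertex -0.803 0.313 1.832
vertex -1.553 1.017 1.576
endloop
endfacet
facet normal -0.165 0.970 -0.179
outer loop
vertex -0.928 1.028 1.059
vertex -1.553 1.017 1.576
vertex -0.017 1.507 2.808
endloop
endfacet
facet normal -0.455 -0.689 -0.564
outer loop
vertex -1.553 1.017 1.576
vertex -0.803 0.313 1.832
vertex -1.739 0.594 2.243
endloop
endfacet
facet normal -0.526 0.777 0.346
outer loop
vertex -1.553 1.017 1.576
vertex -1.739 0.594 2.243
vertex -0.017 1.507 2.808
endloop
endfacet
facet normal -0.455 -0.690 -0.564
outer loop
vertex -1.739 0.594 2.243
vertex -0.803 0.313 1.832
vertex -1.377 0.007 2.669
endloop
endfacet
facet normal -0.447 0.328 0.832
outer loop
vertex -1.739 0.594 2.243
vertex -1.377 0.007 2.669
vertex -0.017 1.507 2.808
endloop
endfacet
facet normal -0.454 -0.690 -0.564
outer loop
vertex -1.377 0.007 2.669
vertex -0.803 0.313 1.832
vertex -0.678 -0.401 2.605
endloop
endfacet
facet normal 0.024 -0.114 0.993
outer loop
vertex -1.377 0.007 2.669
vertex -0.678 -0.401 2.605
vertex -0.017 1.507 2.808
endloop
endfacet
facet normal -0.454 -0.690 -0.564
outer loop
vertex -0.678 -0.401 2.605
vertex -0.803 0.313 1.832
vertex -0.053 -0.39 2.088
endloop
endfacet
facet normal 0.613 -0.291 0.735
outer loop
vertex -0.678 -0.401 2.605
vertex -0.053 -0.39 2.088
vertex -0.017 1.507 2.808
endloop
endfacet
facet normal -0.454 -0.690 -0.565
outer loop
vertex -0.053 -0.39 2.088
vertex -0.803 0.313 1.832
vertex 0.133 0.033 1.422
endloop
endfacet
facet normal 0.973 -0.098 0.209
outer loop
vertex -0.053 -0.39 2.088
vertex 0.133 0.033 1.422
vertex -0.017 1.507 2.808
endloop
endfacet
facet normal -0.454 -0.690 -0.564
outer loop
vertex 0.133 0.033 1.422
vertex -0.803 0.313 1.832
vertex -0.229 0.62 0.995
endloop
endfacet
facet normal 0.895 0.351 -0.276
outer loop
vertex 0.133 0.033 1.422
vertex -0.229 0.62 0.995
vertex -0.017 1.507 2.808
endloop
endfacet
facet normal -0.579 -0.769 -0.271
outer loop
vertex 1.406 -2.925 3.432
vertex 0.743 -2.446 3.488
vertex 1.633 -2.371 1.378
endloop
endfacet
facet normal 0.809 -0.584 -0.068
outer loop
vertex 2.217 -1.594 1.652
vertex 1.406 -2.925 3.432
vertex 1.633 -2.371 1.378
endloop
endfacet
facet normal -0.579 -0.769 -0.271
outer loop
vertex 1.633 -2.371 1.378
vertex 0.743 -2.446 3.488
vertex 0.97 -1.892 1.434
endloop
endfacet
facet normal 0.106 0.259 -0.960
outer loop
vertex 0.97 -1.892 1.434
vertex 2.217 -1.594 1.652
vertex 1.633 -2.371 1.378
endloop
endfacet
facet normal -0.106 -0.259 0.960
outer loop
vertex 1.406 -2.925 3.432
vertex 1.327 -1.669 3.762
vertex 0.743 -2.446 3.488
endloop
endfacet
facet normal 0.809 -0.584 -0.068
outer loop
vertex 1.99 -2.148 3.706
vertex 1.406 -2.925 3.432
vertex 2.217 -1.594 1.652
endloop
endfacet
facet normal -0.106 -0.259 0.960
outer loop
vertex 1.99 -2.148 3.706
vertex 1.327 -1.669 3.762
vertex 1.406 -2.925 3.432
endloop
endfacet
facet normal -0.809 0.584 0.068
outer loop
vertex 0.743 -2.446 3.488
vertex 1.327 -1.669 3.762
vertex 0.97 -1.892 1.434
endloop
endfacet
facet normal 0.106 0.259 -0.960
outer loop
vertex 1.554 -1.115 1.708
vertex 2.217 -1.594 1.652
vertex 0.97 -1.892 1.434
endloop
endfacet
facet normal -0.809 0.584 0.068
outer loop
vertex 0.97 -1.892 1.434
vertex 1.327 -1.669 3.762
vertex 1.554 -1.115 1.708
endloop
endfacet
facet normal 0.579 0.769 0.271
outer loop
vertex 1.554 -1.115 1.708
vertex 1.99 -2.148 3.706
vertex 2.217 -1.594 1.652
endloop
endfacet
facet normal 0.579 0.769 0.271
outer loop
vertex 1.327 -1.669 3.762
vertex 1.99 -2.148 3.706
vertex 1.554 -1.115 1.708
endloop
endfacet
facet normal 0.212 0.549 -0.809
outer loop
vertex 0.137 -2.841 3.433
vertex -0.318 -3.518 2.854
vertex -0.84 -2.755 3.235
endloop
endfacet
facet normal -0.130 0.496 0.858
outer loop
vertex 0.137 -2.841 3.433
vertex -0.84 -2.755 3.235
vertex -0.682 -4.462 4.246
endloop
endfacet
facet normal 0.212 0.549 -0.809
outer loop
vertex -0.84 -2.755 3.235
vertex -0.318 -3.518 2.854
vertex -1.294 -3.432 2.657
endloop
endfacet
facet normal -0.868 0.191 0.458
outer loop
vertex -0.84 -2.755 3.235
vertex -1.294 -3.432 2.657
vertex -0.682 -4.462 4.246
endloop
endfacet
facet normal 0.212 0.548 -0.809
outer loop
vertex -1.294 -3.432 2.657
vertex -0.318 -3.518 2.854
vertex -0.772 -4.196 2.276
endloop
endfacet
facet normal -0.833 -0.551 -0.036
outer loop
vertex -1.294 -3.432 2.657
vertex -0.772 -4.196 2.276
vertex -0.682 -4.462 4.246
endloop
endfacet
facet normal 0.212 0.548 -0.809
outer loop
vertex -0.772 -4.196 2.276
vertex -0.318 -3.518 2.854
vertex 0.204 -4.281 2.474
endloop
endfacet
facet normal -0.060 -0.990 -0.131
outer loop
vertex -0.772 -4.196 2.276
vertex 0.204 -4.281 2.474
vertex -0.682 -4.462 4.246
endloop
endfacet
facet normal 0.212 0.548 -0.809
outer loop
vertex 0.204 -4.281 2.474
vertex -0.318 -3.518 2.854
vertex 0.659 -3.604 3.052
endloop
endfacet
facet normal 0.677 -0.685 0.269
outer loop
vertex 0.204 -4.281 2.474
vertex 0.659 -3.604 3.052
vertex -0.682 -4.462 4.246
endloop
endfacet
facet normal 0.212 0.549 -0.809
outer loop
vertex 0.659 -3.604 3.052
vertex -0.318 -3.518 2.854
vertex 0.137 -2.841 3.433
endloop
endfacet
facet normal 0.643 0.058 0.764
outer loop
vertex 0.659 -3.604 3.052
vertex 0.137 -2.841 3.433
vertex -0.682 -4.462 4.246
endloop
endfacet

endsolid


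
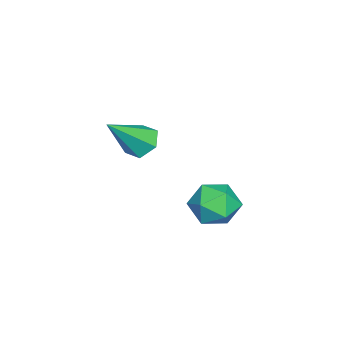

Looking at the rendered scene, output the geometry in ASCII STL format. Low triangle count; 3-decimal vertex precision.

solid 
facet normal -0.562 0.437 -0.702
outer loop
vertex -1.914 -2.288 1.86
vertex -2.487 -2.408 2.244
vertex -2.128 -1.813 2.327
endloop
endfacet
facet normal 0.906 0.423 -0.016
outer loop
vertex -1.914 -2.288 1.86
vertex -2.128 -1.813 2.327
vertex -1.453 -3.212 3.536
endloop
endfacet
facet normal -0.562 0.437 -0.703
outer loop
vertex -2.128 -1.813 2.327
vertex -2.487 -2.408 2.244
vertex -2.701 -1.932 2.711
endloop
endfacet
facet normal 0.290 0.702 0.650
outer loop
vertex -2.128 -1.813 2.327
vertex -2.701 -1.932 2.711
vertex -1.453 -3.212 3.536
endloop
endfacet
facet normal -0.562 0.437 -0.703
outer loop
vertex -2.701 -1.932 2.711
vertex -2.487 -2.408 2.244
vertex -3.06 -2.527 2.628
endloop
endfacet
facet normal -0.440 0.142 0.887
outer loop
vertex -2.701 -1.932 2.711
vertex -3.06 -2.527 2.628
vertex -1.453 -3.212 3.536
endloop
endfacet
facet normal -0.562 0.437 -0.703
outer loop
vertex -3.06 -2.527 2.628
vertex -2.487 -2.408 2.244
vertex -2.846 -3.003 2.161
endloop
endfacet
facet normal -0.554 -0.696 0.456
outer loop
vertex -3.06 -2.527 2.628
vertex -2.846 -3.003 2.161
vertex -1.453 -3.212 3.536
endloop
endfacet
facet normal -0.563 0.437 -0.701
outer loop
vertex -2.846 -3.003 2.161
vertex -2.487 -2.408 2.244
vertex -2.274 -2.883 1.777
endloop
endfacet
facet normal 0.063 -0.975 -0.212
outer loop
vertex -2.846 -3.003 2.161
vertex -2.274 -2.883 1.777
vertex -1.453 -3.212 3.536
endloop
endfacet
facet normal -0.562 0.438 -0.702
outer loop
vertex -2.274 -2.883 1.777
vertex -2.487 -2.408 2.244
vertex -1.914 -2.288 1.86
endloop
endfacet
facet normal 0.791 -0.416 -0.447
outer loop
vertex -2.274 -2.883 1.777
vertex -1.914 -2.288 1.86
vertex -1.453 -3.212 3.536
endloop
endfacet
facet normal -0.295 0.732 0.614
outer loop
vertex 1.179 1.804 2.595
vertex 0.721 1.235 3.054
vertex 1.544 1.394 3.26
endloop
endfacet
facet normal 0.352 0.871 0.344
outer loop
vertex 1.179 1.804 2.595
vertex 1.544 1.394 3.26
vertex 1.985 1.505 2.527
endloop
endfacet
facet normal 0.296 0.881 -0.368
outer loop
vertex 1.179 1.804 2.595
vertex 1.985 1.505 2.527
vertex 1.435 1.415 1.869
endloop
endfacet
facet normal -0.385 0.750 -0.538
outer loop
vertex 1.179 1.804 2.595
vertex 1.435 1.415 1.869
vertex 0.655 1.248 2.195
endloop
endfacet
facet normal -0.750 0.658 0.068
outer loop
vertex 1.179 1.804 2.595
vertex 0.655 1.248 2.195
vertex 0.721 1.235 3.054
endloop
endfacet
facet normal 0.785 0.332 0.523
outer loop
vertex 1.985 1.505 2.527
vertex 1.544 1.394 3.26
vertex 2.025 0.752 2.945
endloop
endfacet
facet normal -0.261 0.110 0.959
outer loop
vertex 1.544 1.394 3.26
vertex 0.721 1.235 3.054
vertex 1.245 0.585 3.271
endloop
endfacet
facet normal -0.997 -0.011 0.076
outer loop
vertex 0.721 1.235 3.054
vertex 0.655 1.248 2.195
vertex 0.695 0.495 2.613
endloop
endfacet
facet normal -0.407 0.138 -0.903
outer loop
vertex 0.655 1.248 2.195
vertex 1.435 1.415 1.869
vertex 1.136 0.606 1.88
endloop
endfacet
facet normal 0.695 0.350 -0.628
outer loop
vertex 1.435 1.415 1.869
vertex 1.985 1.505 2.527
vertex 1.959 0.765 2.086
endloop
endfacet
facet normal 0.385 -0.750 0.538
outer loop
vertex 1.501 0.196 2.545
vertex 2.025 0.752 2.945
vertex 1.245 0.585 3.271
endloop
endfacet
facet normal -0.296 -0.881 0.368
outer loop
vertex 1.501 0.196 2.545
vertex 1.245 0.585 3.271
vertex 0.695 0.495 2.613
endloop
endfacet
facet normal -0.352 -0.871 -0.344
outer loop
vertex 1.501 0.196 2.545
vertex 0.695 0.495 2.613
vertex 1.136 0.606 1.88
endloop
endfacet
facet normal 0.295 -0.732 -0.614
outer loop
vertex 1.501 0.196 2.545
vertex 1.136 0.606 1.88
vertex 1.959 0.765 2.086
endloop
endfacet
facet normal 0.750 -0.658 -0.068
outer loop
vertex 1.501 0.196 2.545
vertex 1.959 0.765 2.086
vertex 2.025 0.752 2.945
endloop
endfacet
facet normal 0.407 -0.138 0.903
outer loop
vertex 1.245 0.585 3.271
vertex 2.025 0.752 2.945
vertex 1.544 1.394 3.26
endloop
endfacet
facet normal -0.695 -0.350 0.628
outer loop
vertex 0.695 0.495 2.613
vertex 1.245 0.585 3.271
vertex 0.721 1.235 3.054
endloop
endfacet
facet normal -0.785 -0.332 -0.523
outer loop
vertex 1.136 0.606 1.88
vertex 0.695 0.495 2.613
vertex 0.655 1.248 2.195
endloop
endfacet
facet normal 0.261 -0.110 -0.959
outer loop
vertex 1.959 0.765 2.086
vertex 1.136 0.606 1.88
vertex 1.435 1.415 1.869
endloop
endfacet
facet normal 0.997 0.011 -0.076
outer loop
vertex 2.025 0.752 2.945
vertex 1.959 0.765 2.086
vertex 1.985 1.505 2.527
endloop
endfacet

endsolid


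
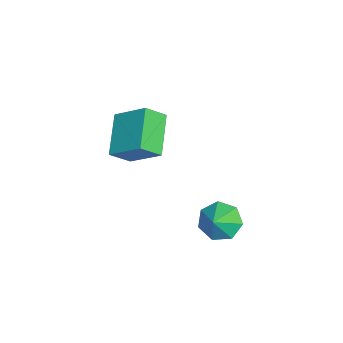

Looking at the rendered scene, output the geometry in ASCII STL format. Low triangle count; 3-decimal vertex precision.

solid 
facet normal -0.749 0.196 -0.633
outer loop
vertex 3.021 3.351 0.801
vertex 2.434 2.826 1.333
vertex 2.621 3.755 1.399
endloop
endfacet
facet normal 0.804 0.576 0.148
outer loop
vertex 3.021 3.351 0.801
vertex 2.621 3.755 1.399
vertex 3.326 2.594 2.087
endloop
endfacet
facet normal -0.749 0.196 -0.633
outer loop
vertex 2.621 3.755 1.399
vertex 2.434 2.826 1.333
vertex 2.081 3.46 1.947
endloop
endfacet
facet normal 0.359 0.627 0.691
outer loop
vertex 2.621 3.755 1.399
vertex 2.081 3.46 1.947
vertex 3.326 2.594 2.087
endloop
endfacet
facet normal -0.749 0.195 -0.633
outer loop
vertex 2.081 3.46 1.947
vertex 2.434 2.826 1.333
vertex 1.807 2.687 2.033
endloop
endfacet
facet normal -0.028 0.120 0.992
outer loop
vertex 2.081 3.46 1.947
vertex 1.807 2.687 2.033
vertex 3.326 2.594 2.087
endloop
endfacet
facet normal -0.749 0.195 -0.633
outer loop
vertex 1.807 2.687 2.033
vertex 2.434 2.826 1.333
vertex 2.005 2.019 1.592
endloop
endfacet
facet normal -0.064 -0.563 0.824
outer loop
vertex 1.807 2.687 2.033
vertex 2.005 2.019 1.592
vertex 3.326 2.594 2.087
endloop
endfacet
facet normal -0.749 0.195 -0.633
outer loop
vertex 2.005 2.019 1.592
vertex 2.434 2.826 1.333
vertex 2.527 1.959 0.956
endloop
endfacet
facet normal 0.278 -0.908 0.314
outer loop
vertex 2.005 2.019 1.592
vertex 2.527 1.959 0.956
vertex 3.326 2.594 2.087
endloop
endfacet
facet normal -0.748 0.195 -0.634
outer loop
vertex 2.527 1.959 0.956
vertex 2.434 2.826 1.333
vertex 2.979 2.552 0.605
endloop
endfacet
facet normal 0.740 -0.655 -0.155
outer loop
vertex 2.527 1.959 0.956
vertex 2.979 2.552 0.605
vertex 3.326 2.594 2.087
endloop
endfacet
facet normal -0.749 0.195 -0.634
outer loop
vertex 2.979 2.552 0.605
vertex 2.434 2.826 1.333
vertex 3.021 3.351 0.801
endloop
endfacet
facet normal 0.974 0.005 -0.228
outer loop
vertex 2.979 2.552 0.605
vertex 3.021 3.351 0.801
vertex 3.326 2.594 2.087
endloop
endfacet
facet normal -0.861 0.018 0.509
outer loop
vertex -3.128 -2.052 3.038
vertex -2.438 -0.652 4.156
vertex -3.572 -1.211 2.258
endloop
endfacet
facet normal -0.359 -0.730 -0.582
outer loop
vertex -1.722 -1.248 1.164
vertex -3.128 -2.052 3.038
vertex -3.572 -1.211 2.258
endloop
endfacet
facet normal -0.861 0.017 0.509
outer loop
vertex -3.572 -1.211 2.258
vertex -2.438 -0.652 4.156
vertex -2.883 0.189 3.376
endloop
endfacet
facet normal -0.361 0.684 -0.634
outer loop
vertex -2.883 0.189 3.376
vertex -1.722 -1.248 1.164
vertex -3.572 -1.211 2.258
endloop
endfacet
facet normal 0.361 -0.684 0.634
outer loop
vertex -3.128 -2.052 3.038
vertex -0.588 -0.689 3.062
vertex -2.438 -0.652 4.156
endloop
endfacet
facet normal -0.359 -0.730 -0.582
outer loop
vertex -1.277 -2.089 1.944
vertex -3.128 -2.052 3.038
vertex -1.722 -1.248 1.164
endloop
endfacet
facet normal 0.361 -0.684 0.634
outer loop
vertex -1.277 -2.089 1.944
vertex -0.588 -0.689 3.062
vertex -3.128 -2.052 3.038
endloop
endfacet
facet normal 0.359 0.730 0.582
outer loop
vertex -2.438 -0.652 4.156
vertex -0.588 -0.689 3.062
vertex -2.883 0.189 3.376
endloop
endfacet
facet normal -0.361 0.684 -0.634
outer loop
vertex -1.032 0.152 2.282
vertex -1.722 -1.248 1.164
vertex -2.883 0.189 3.376
endloop
endfacet
facet normal 0.359 0.730 0.582
outer loop
vertex -2.883 0.189 3.376
vertex -0.588 -0.689 3.062
vertex -1.032 0.152 2.282
endloop
endfacet
facet normal 0.860 -0.017 -0.509
outer loop
vertex -1.032 0.152 2.282
vertex -1.277 -2.089 1.944
vertex -1.722 -1.248 1.164
endloop
endfacet
facet normal 0.861 -0.017 -0.509
outer loop
vertex -0.588 -0.689 3.062
vertex -1.277 -2.089 1.944
vertex -1.032 0.152 2.282
endloop
endfacet

endsolid


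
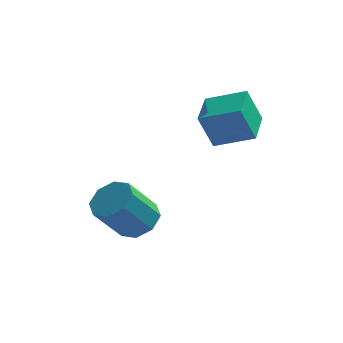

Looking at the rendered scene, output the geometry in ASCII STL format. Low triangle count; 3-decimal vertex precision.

solid 
facet normal 0.499 0.335 -0.799
outer loop
vertex -2.631 -1.444 -2.61
vertex -3.213 -1.895 -3.162
vertex -3.187 -1.052 -2.793
endloop
endfacet
facet normal 0.358 0.761 0.541
outer loop
vertex -2.631 -1.444 -2.61
vertex -3.187 -1.052 -2.793
vertex -3.545 -2.054 -1.147
endloop
endfacet
facet normal 0.358 0.761 0.541
outer loop
vertex -3.545 -2.054 -1.147
vertex -3.187 -1.052 -2.793
vertex -4.1 -1.663 -1.33
endloop
endfacet
facet normal -0.499 -0.334 0.800
outer loop
vertex -3.545 -2.054 -1.147
vertex -4.1 -1.663 -1.33
vertex -4.127 -2.505 -1.698
endloop
endfacet
facet normal 0.500 0.334 -0.799
outer loop
vertex -3.187 -1.052 -2.793
vertex -3.213 -1.895 -3.162
vertex -3.758 -1.154 -3.193
endloop
endfacet
facet normal -0.305 0.931 0.198
outer loop
vertex -3.187 -1.052 -2.793
vertex -3.758 -1.154 -3.193
vertex -4.1 -1.663 -1.33
endloop
endfacet
facet normal -0.304 0.932 0.199
outer loop
vertex -4.1 -1.663 -1.33
vertex -3.758 -1.154 -3.193
vertex -4.671 -1.764 -1.729
endloop
endfacet
facet normal -0.500 -0.333 0.799
outer loop
vertex -4.1 -1.663 -1.33
vertex -4.671 -1.764 -1.729
vertex -4.127 -2.505 -1.698
endloop
endfacet
facet normal 0.499 0.334 -0.800
outer loop
vertex -3.758 -1.154 -3.193
vertex -3.213 -1.895 -3.162
vertex -4.01 -1.69 -3.574
endloop
endfacet
facet normal -0.789 0.556 -0.260
outer loop
vertex -3.758 -1.154 -3.193
vertex -4.01 -1.69 -3.574
vertex -4.671 -1.764 -1.729
endloop
endfacet
facet normal -0.789 0.557 -0.260
outer loop
vertex -4.671 -1.764 -1.729
vertex -4.01 -1.69 -3.574
vertex -4.924 -2.3 -2.11
endloop
endfacet
facet normal -0.499 -0.333 0.800
outer loop
vertex -4.671 -1.764 -1.729
vertex -4.924 -2.3 -2.11
vertex -4.127 -2.505 -1.698
endloop
endfacet
facet normal 0.499 0.333 -0.800
outer loop
vertex -4.01 -1.69 -3.574
vertex -3.213 -1.895 -3.162
vertex -3.795 -2.346 -3.713
endloop
endfacet
facet normal -0.811 -0.146 -0.567
outer loop
vertex -4.01 -1.69 -3.574
vertex -3.795 -2.346 -3.713
vertex -4.924 -2.3 -2.11
endloop
endfacet
facet normal -0.811 -0.145 -0.567
outer loop
vertex -4.924 -2.3 -2.11
vertex -3.795 -2.346 -3.713
vertex -4.709 -2.956 -2.25
endloop
endfacet
facet normal -0.499 -0.334 0.799
outer loop
vertex -4.924 -2.3 -2.11
vertex -4.709 -2.956 -2.25
vertex -4.127 -2.505 -1.698
endloop
endfacet
facet normal 0.499 0.334 -0.800
outer loop
vertex -3.795 -2.346 -3.713
vertex -3.213 -1.895 -3.162
vertex -3.24 -2.737 -3.53
endloop
endfacet
facet normal -0.358 -0.761 -0.541
outer loop
vertex -3.795 -2.346 -3.713
vertex -3.24 -2.737 -3.53
vertex -4.709 -2.956 -2.25
endloop
endfacet
facet normal -0.358 -0.761 -0.541
outer loop
vertex -4.709 -2.956 -2.25
vertex -3.24 -2.737 -3.53
vertex -4.153 -3.348 -2.067
endloop
endfacet
facet normal -0.499 -0.335 0.799
outer loop
vertex -4.709 -2.956 -2.25
vertex -4.153 -3.348 -2.067
vertex -4.127 -2.505 -1.698
endloop
endfacet
facet normal 0.500 0.333 -0.799
outer loop
vertex -3.24 -2.737 -3.53
vertex -3.213 -1.895 -3.162
vertex -2.669 -2.636 -3.131
endloop
endfacet
facet normal 0.304 -0.932 -0.199
outer loop
vertex -3.24 -2.737 -3.53
vertex -2.669 -2.636 -3.131
vertex -4.153 -3.348 -2.067
endloop
endfacet
facet normal 0.305 -0.932 -0.198
outer loop
vertex -4.153 -3.348 -2.067
vertex -2.669 -2.636 -3.131
vertex -3.582 -3.246 -1.667
endloop
endfacet
facet normal -0.500 -0.334 0.799
outer loop
vertex -4.153 -3.348 -2.067
vertex -3.582 -3.246 -1.667
vertex -4.127 -2.505 -1.698
endloop
endfacet
facet normal 0.499 0.333 -0.800
outer loop
vertex -2.669 -2.636 -3.131
vertex -3.213 -1.895 -3.162
vertex -2.416 -2.1 -2.75
endloop
endfacet
facet normal 0.789 -0.557 0.260
outer loop
vertex -2.669 -2.636 -3.131
vertex -2.416 -2.1 -2.75
vertex -3.582 -3.246 -1.667
endloop
endfacet
facet normal 0.789 -0.556 0.261
outer loop
vertex -3.582 -3.246 -1.667
vertex -2.416 -2.1 -2.75
vertex -3.33 -2.71 -1.286
endloop
endfacet
facet normal -0.499 -0.334 0.800
outer loop
vertex -3.582 -3.246 -1.667
vertex -3.33 -2.71 -1.286
vertex -4.127 -2.505 -1.698
endloop
endfacet
facet normal 0.499 0.334 -0.799
outer loop
vertex -2.416 -2.1 -2.75
vertex -3.213 -1.895 -3.162
vertex -2.631 -1.444 -2.61
endloop
endfacet
facet normal 0.811 0.145 0.567
outer loop
vertex -2.416 -2.1 -2.75
vertex -2.631 -1.444 -2.61
vertex -3.33 -2.71 -1.286
endloop
endfacet
facet normal 0.811 0.146 0.567
outer loop
vertex -3.33 -2.71 -1.286
vertex -2.631 -1.444 -2.61
vertex -3.545 -2.054 -1.147
endloop
endfacet
facet normal -0.499 -0.333 0.800
outer loop
vertex -3.33 -2.71 -1.286
vertex -3.545 -2.054 -1.147
vertex -4.127 -2.505 -1.698
endloop
endfacet
facet normal -0.923 0.134 -0.362
outer loop
vertex -1.229 -0.392 1.28
vertex -1.048 1.202 1.408
vertex -0.665 -0.343 -0.141
endloop
endfacet
facet normal -0.112 -0.991 -0.079
outer loop
vertex 0.848 -0.562 0.452
vertex -1.229 -0.392 1.28
vertex -0.665 -0.343 -0.141
endloop
endfacet
facet normal -0.923 0.134 -0.362
outer loop
vertex -0.665 -0.343 -0.141
vertex -1.048 1.202 1.408
vertex -0.484 1.252 -0.013
endloop
endfacet
facet normal 0.369 0.033 -0.929
outer loop
vertex -0.484 1.252 -0.013
vertex 0.848 -0.562 0.452
vertex -0.665 -0.343 -0.141
endloop
endfacet
facet normal -0.369 -0.033 0.929
outer loop
vertex -1.229 -0.392 1.28
vertex 0.465 0.983 2.001
vertex -1.048 1.202 1.408
endloop
endfacet
facet normal -0.113 -0.990 -0.080
outer loop
vertex 0.284 -0.612 1.873
vertex -1.229 -0.392 1.28
vertex 0.848 -0.562 0.452
endloop
endfacet
facet normal -0.369 -0.033 0.929
outer loop
vertex 0.284 -0.612 1.873
vertex 0.465 0.983 2.001
vertex -1.229 -0.392 1.28
endloop
endfacet
facet normal 0.112 0.991 0.079
outer loop
vertex -1.048 1.202 1.408
vertex 0.465 0.983 2.001
vertex -0.484 1.252 -0.013
endloop
endfacet
facet normal 0.369 0.033 -0.929
outer loop
vertex 1.029 1.032 0.58
vertex 0.848 -0.562 0.452
vertex -0.484 1.252 -0.013
endloop
endfacet
facet normal 0.113 0.990 0.079
outer loop
vertex -0.484 1.252 -0.013
vertex 0.465 0.983 2.001
vertex 1.029 1.032 0.58
endloop
endfacet
facet normal 0.923 -0.134 0.362
outer loop
vertex 1.029 1.032 0.58
vertex 0.284 -0.612 1.873
vertex 0.848 -0.562 0.452
endloop
endfacet
facet normal 0.923 -0.134 0.362
outer loop
vertex 0.465 0.983 2.001
vertex 0.284 -0.612 1.873
vertex 1.029 1.032 0.58
endloop
endfacet

endsolid


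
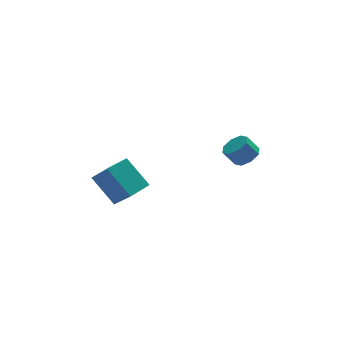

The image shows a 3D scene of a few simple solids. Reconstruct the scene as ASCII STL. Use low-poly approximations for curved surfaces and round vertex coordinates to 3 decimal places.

solid 
facet normal -0.411 0.578 0.705
outer loop
vertex -3.24 -3.239 3.217
vertex -2.019 -2.461 3.292
vertex -3.808 -2.237 2.064
endloop
endfacet
facet normal -0.842 -0.537 -0.051
outer loop
vertex -2.981 -3.399 0.648
vertex -3.24 -3.239 3.217
vertex -3.808 -2.237 2.064
endloop
endfacet
facet normal -0.411 0.578 0.705
outer loop
vertex -3.808 -2.237 2.064
vertex -2.019 -2.461 3.292
vertex -2.587 -1.459 2.139
endloop
endfacet
facet normal -0.348 0.615 -0.708
outer loop
vertex -2.587 -1.459 2.139
vertex -2.981 -3.399 0.648
vertex -3.808 -2.237 2.064
endloop
endfacet
facet normal 0.348 -0.615 0.708
outer loop
vertex -3.24 -3.239 3.217
vertex -1.192 -3.623 1.876
vertex -2.019 -2.461 3.292
endloop
endfacet
facet normal -0.842 -0.537 -0.051
outer loop
vertex -2.413 -4.401 1.801
vertex -3.24 -3.239 3.217
vertex -2.981 -3.399 0.648
endloop
endfacet
facet normal 0.348 -0.615 0.708
outer loop
vertex -2.413 -4.401 1.801
vertex -1.192 -3.623 1.876
vertex -3.24 -3.239 3.217
endloop
endfacet
facet normal 0.842 0.537 0.051
outer loop
vertex -2.019 -2.461 3.292
vertex -1.192 -3.623 1.876
vertex -2.587 -1.459 2.139
endloop
endfacet
facet normal -0.348 0.615 -0.708
outer loop
vertex -1.76 -2.621 0.723
vertex -2.981 -3.399 0.648
vertex -2.587 -1.459 2.139
endloop
endfacet
facet normal 0.842 0.537 0.051
outer loop
vertex -2.587 -1.459 2.139
vertex -1.192 -3.623 1.876
vertex -1.76 -2.621 0.723
endloop
endfacet
facet normal 0.411 -0.578 -0.705
outer loop
vertex -1.76 -2.621 0.723
vertex -2.413 -4.401 1.801
vertex -2.981 -3.399 0.648
endloop
endfacet
facet normal 0.411 -0.578 -0.705
outer loop
vertex -1.192 -3.623 1.876
vertex -2.413 -4.401 1.801
vertex -1.76 -2.621 0.723
endloop
endfacet
facet normal 0.560 -0.177 -0.809
outer loop
vertex 4.55 -2.992 3.128
vertex 4.032 -3.555 2.893
vertex 4.105 -2.768 2.771
endloop
endfacet
facet normal 0.399 0.914 0.076
outer loop
vertex 4.55 -2.992 3.128
vertex 4.105 -2.768 2.771
vertex 3.945 -2.801 4.002
endloop
endfacet
facet normal 0.399 0.914 0.076
outer loop
vertex 3.945 -2.801 4.002
vertex 4.105 -2.768 2.771
vertex 3.5 -2.577 3.645
endloop
endfacet
facet normal -0.560 0.176 0.809
outer loop
vertex 3.945 -2.801 4.002
vertex 3.5 -2.577 3.645
vertex 3.428 -3.365 3.767
endloop
endfacet
facet normal 0.560 -0.177 -0.809
outer loop
vertex 4.105 -2.768 2.771
vertex 4.032 -3.555 2.893
vertex 3.618 -3.005 2.486
endloop
endfacet
facet normal -0.231 0.905 -0.358
outer loop
vertex 4.105 -2.768 2.771
vertex 3.618 -3.005 2.486
vertex 3.5 -2.577 3.645
endloop
endfacet
facet normal -0.231 0.905 -0.358
outer loop
vertex 3.5 -2.577 3.645
vertex 3.618 -3.005 2.486
vertex 3.013 -2.814 3.36
endloop
endfacet
facet normal -0.560 0.176 0.810
outer loop
vertex 3.5 -2.577 3.645
vertex 3.013 -2.814 3.36
vertex 3.428 -3.365 3.767
endloop
endfacet
facet normal 0.561 -0.176 -0.809
outer loop
vertex 3.618 -3.005 2.486
vertex 4.032 -3.555 2.893
vertex 3.374 -3.565 2.439
endloop
endfacet
facet normal -0.726 0.365 -0.582
outer loop
vertex 3.618 -3.005 2.486
vertex 3.374 -3.565 2.439
vertex 3.013 -2.814 3.36
endloop
endfacet
facet normal -0.726 0.365 -0.582
outer loop
vertex 3.013 -2.814 3.36
vertex 3.374 -3.565 2.439
vertex 2.769 -3.374 3.313
endloop
endfacet
facet normal -0.560 0.176 0.810
outer loop
vertex 3.013 -2.814 3.36
vertex 2.769 -3.374 3.313
vertex 3.428 -3.365 3.767
endloop
endfacet
facet normal 0.561 -0.177 -0.809
outer loop
vertex 3.374 -3.565 2.439
vertex 4.032 -3.555 2.893
vertex 3.515 -4.119 2.658
endloop
endfacet
facet normal -0.796 -0.387 -0.466
outer loop
vertex 3.374 -3.565 2.439
vertex 3.515 -4.119 2.658
vertex 2.769 -3.374 3.313
endloop
endfacet
facet normal -0.796 -0.387 -0.466
outer loop
vertex 2.769 -3.374 3.313
vertex 3.515 -4.119 2.658
vertex 2.91 -3.928 3.532
endloop
endfacet
facet normal -0.560 0.177 0.809
outer loop
vertex 2.769 -3.374 3.313
vertex 2.91 -3.928 3.532
vertex 3.428 -3.365 3.767
endloop
endfacet
facet normal 0.560 -0.176 -0.809
outer loop
vertex 3.515 -4.119 2.658
vertex 4.032 -3.555 2.893
vertex 3.96 -4.343 3.015
endloop
endfacet
facet normal -0.399 -0.914 -0.076
outer loop
vertex 3.515 -4.119 2.658
vertex 3.96 -4.343 3.015
vertex 2.91 -3.928 3.532
endloop
endfacet
facet normal -0.399 -0.914 -0.076
outer loop
vertex 2.91 -3.928 3.532
vertex 3.96 -4.343 3.015
vertex 3.355 -4.152 3.889
endloop
endfacet
facet normal -0.560 0.177 0.809
outer loop
vertex 2.91 -3.928 3.532
vertex 3.355 -4.152 3.889
vertex 3.428 -3.365 3.767
endloop
endfacet
facet normal 0.560 -0.176 -0.810
outer loop
vertex 3.96 -4.343 3.015
vertex 4.032 -3.555 2.893
vertex 4.447 -4.106 3.3
endloop
endfacet
facet normal 0.231 -0.905 0.358
outer loop
vertex 3.96 -4.343 3.015
vertex 4.447 -4.106 3.3
vertex 3.355 -4.152 3.889
endloop
endfacet
facet normal 0.231 -0.905 0.358
outer loop
vertex 3.355 -4.152 3.889
vertex 4.447 -4.106 3.3
vertex 3.842 -3.915 4.174
endloop
endfacet
facet normal -0.560 0.177 0.809
outer loop
vertex 3.355 -4.152 3.889
vertex 3.842 -3.915 4.174
vertex 3.428 -3.365 3.767
endloop
endfacet
facet normal 0.560 -0.176 -0.810
outer loop
vertex 4.447 -4.106 3.3
vertex 4.032 -3.555 2.893
vertex 4.691 -3.546 3.347
endloop
endfacet
facet normal 0.726 -0.365 0.582
outer loop
vertex 4.447 -4.106 3.3
vertex 4.691 -3.546 3.347
vertex 3.842 -3.915 4.174
endloop
endfacet
facet normal 0.726 -0.365 0.582
outer loop
vertex 3.842 -3.915 4.174
vertex 4.691 -3.546 3.347
vertex 4.086 -3.355 4.221
endloop
endfacet
facet normal -0.561 0.176 0.809
outer loop
vertex 3.842 -3.915 4.174
vertex 4.086 -3.355 4.221
vertex 3.428 -3.365 3.767
endloop
endfacet
facet normal 0.560 -0.177 -0.809
outer loop
vertex 4.691 -3.546 3.347
vertex 4.032 -3.555 2.893
vertex 4.55 -2.992 3.128
endloop
endfacet
facet normal 0.796 0.387 0.466
outer loop
vertex 4.691 -3.546 3.347
vertex 4.55 -2.992 3.128
vertex 4.086 -3.355 4.221
endloop
endfacet
facet normal 0.796 0.387 0.466
outer loop
vertex 4.086 -3.355 4.221
vertex 4.55 -2.992 3.128
vertex 3.945 -2.801 4.002
endloop
endfacet
facet normal -0.561 0.177 0.809
outer loop
vertex 4.086 -3.355 4.221
vertex 3.945 -2.801 4.002
vertex 3.428 -3.365 3.767
endloop
endfacet

endsolid


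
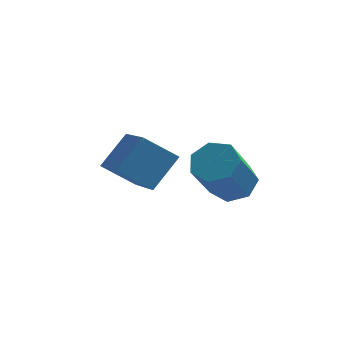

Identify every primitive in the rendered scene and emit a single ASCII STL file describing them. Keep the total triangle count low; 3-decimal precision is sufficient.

solid 
facet normal 0.248 0.569 -0.784
outer loop
vertex 3.585 2.334 0.585
vertex 3.174 1.915 0.151
vertex 2.98 2.512 0.523
endloop
endfacet
facet normal 0.164 0.773 0.613
outer loop
vertex 3.585 2.334 0.585
vertex 2.98 2.512 0.523
vertex 3.137 1.303 2.004
endloop
endfacet
facet normal 0.166 0.772 0.613
outer loop
vertex 3.137 1.303 2.004
vertex 2.98 2.512 0.523
vertex 2.532 1.482 1.942
endloop
endfacet
facet normal -0.249 -0.570 0.783
outer loop
vertex 3.137 1.303 2.004
vertex 2.532 1.482 1.942
vertex 2.726 0.885 1.569
endloop
endfacet
facet normal 0.248 0.569 -0.784
outer loop
vertex 2.98 2.512 0.523
vertex 3.174 1.915 0.151
vertex 2.521 2.241 0.181
endloop
endfacet
facet normal -0.643 0.702 0.307
outer loop
vertex 2.98 2.512 0.523
vertex 2.521 2.241 0.181
vertex 2.532 1.482 1.942
endloop
endfacet
facet normal -0.644 0.701 0.306
outer loop
vertex 2.532 1.482 1.942
vertex 2.521 2.241 0.181
vertex 2.073 1.21 1.6
endloop
endfacet
facet normal -0.246 -0.570 0.784
outer loop
vertex 2.532 1.482 1.942
vertex 2.073 1.21 1.6
vertex 2.726 0.885 1.569
endloop
endfacet
facet normal 0.248 0.569 -0.784
outer loop
vertex 2.521 2.241 0.181
vertex 3.174 1.915 0.151
vertex 2.554 1.724 -0.184
endloop
endfacet
facet normal -0.967 0.102 -0.232
outer loop
vertex 2.521 2.241 0.181
vertex 2.554 1.724 -0.184
vertex 2.073 1.21 1.6
endloop
endfacet
facet normal -0.967 0.102 -0.231
outer loop
vertex 2.073 1.21 1.6
vertex 2.554 1.724 -0.184
vertex 2.106 0.694 1.235
endloop
endfacet
facet normal -0.247 -0.570 0.784
outer loop
vertex 2.073 1.21 1.6
vertex 2.106 0.694 1.235
vertex 2.726 0.885 1.569
endloop
endfacet
facet normal 0.247 0.570 -0.783
outer loop
vertex 2.554 1.724 -0.184
vertex 3.174 1.915 0.151
vertex 3.054 1.352 -0.297
endloop
endfacet
facet normal -0.562 -0.575 -0.595
outer loop
vertex 2.554 1.724 -0.184
vertex 3.054 1.352 -0.297
vertex 2.106 0.694 1.235
endloop
endfacet
facet normal -0.563 -0.573 -0.595
outer loop
vertex 2.106 0.694 1.235
vertex 3.054 1.352 -0.297
vertex 2.605 0.321 1.122
endloop
endfacet
facet normal -0.247 -0.569 0.784
outer loop
vertex 2.106 0.694 1.235
vertex 2.605 0.321 1.122
vertex 2.726 0.885 1.569
endloop
endfacet
facet normal 0.248 0.570 -0.783
outer loop
vertex 3.054 1.352 -0.297
vertex 3.174 1.915 0.151
vertex 3.644 1.403 -0.073
endloop
endfacet
facet normal 0.265 -0.818 -0.511
outer loop
vertex 3.054 1.352 -0.297
vertex 3.644 1.403 -0.073
vertex 2.605 0.321 1.122
endloop
endfacet
facet normal 0.265 -0.818 -0.510
outer loop
vertex 2.605 0.321 1.122
vertex 3.644 1.403 -0.073
vertex 3.196 0.373 1.346
endloop
endfacet
facet normal -0.247 -0.569 0.784
outer loop
vertex 2.605 0.321 1.122
vertex 3.196 0.373 1.346
vertex 2.726 0.885 1.569
endloop
endfacet
facet normal 0.246 0.569 -0.784
outer loop
vertex 3.644 1.403 -0.073
vertex 3.174 1.915 0.151
vertex 3.88 1.841 0.319
endloop
endfacet
facet normal 0.894 -0.445 -0.041
outer loop
vertex 3.644 1.403 -0.073
vertex 3.88 1.841 0.319
vertex 3.196 0.373 1.346
endloop
endfacet
facet normal 0.894 -0.446 -0.042
outer loop
vertex 3.196 0.373 1.346
vertex 3.88 1.841 0.319
vertex 3.432 0.81 1.738
endloop
endfacet
facet normal -0.248 -0.569 0.784
outer loop
vertex 3.196 0.373 1.346
vertex 3.432 0.81 1.738
vertex 2.726 0.885 1.569
endloop
endfacet
facet normal 0.246 0.570 -0.784
outer loop
vertex 3.88 1.841 0.319
vertex 3.174 1.915 0.151
vertex 3.585 2.334 0.585
endloop
endfacet
facet normal 0.850 0.261 0.458
outer loop
vertex 3.88 1.841 0.319
vertex 3.585 2.334 0.585
vertex 3.432 0.81 1.738
endloop
endfacet
facet normal 0.850 0.261 0.458
outer loop
vertex 3.432 0.81 1.738
vertex 3.585 2.334 0.585
vertex 3.137 1.303 2.004
endloop
endfacet
facet normal -0.248 -0.571 0.783
outer loop
vertex 3.432 0.81 1.738
vertex 3.137 1.303 2.004
vertex 2.726 0.885 1.569
endloop
endfacet
facet normal -0.805 -0.017 0.593
outer loop
vertex 0.562 3.299 0.967
vertex -0.111 4.96 0.101
vertex -0.111 2.539 0.032
endloop
endfacet
facet normal 0.338 -0.835 0.435
outer loop
vertex 0.911 2.56 -0.721
vertex 0.562 3.299 0.967
vertex -0.111 2.539 0.032
endloop
endfacet
facet normal -0.805 -0.017 0.593
outer loop
vertex -0.111 2.539 0.032
vertex -0.111 4.96 0.101
vertex -0.784 4.199 -0.834
endloop
endfacet
facet normal -0.488 -0.551 -0.677
outer loop
vertex -0.784 4.199 -0.834
vertex 0.911 2.56 -0.721
vertex -0.111 2.539 0.032
endloop
endfacet
facet normal 0.488 0.551 0.677
outer loop
vertex 0.562 3.299 0.967
vertex 0.911 4.981 -0.652
vertex -0.111 4.96 0.101
endloop
endfacet
facet normal 0.339 -0.834 0.435
outer loop
vertex 1.584 3.321 0.214
vertex 0.562 3.299 0.967
vertex 0.911 2.56 -0.721
endloop
endfacet
facet normal 0.487 0.551 0.677
outer loop
vertex 1.584 3.321 0.214
vertex 0.911 4.981 -0.652
vertex 0.562 3.299 0.967
endloop
endfacet
facet normal -0.338 0.834 -0.436
outer loop
vertex -0.111 4.96 0.101
vertex 0.911 4.981 -0.652
vertex -0.784 4.199 -0.834
endloop
endfacet
facet normal -0.487 -0.551 -0.678
outer loop
vertex 0.238 4.221 -1.587
vertex 0.911 2.56 -0.721
vertex -0.784 4.199 -0.834
endloop
endfacet
facet normal -0.338 0.835 -0.435
outer loop
vertex -0.784 4.199 -0.834
vertex 0.911 4.981 -0.652
vertex 0.238 4.221 -1.587
endloop
endfacet
facet normal 0.805 0.017 -0.593
outer loop
vertex 0.238 4.221 -1.587
vertex 1.584 3.321 0.214
vertex 0.911 2.56 -0.721
endloop
endfacet
facet normal 0.805 0.017 -0.593
outer loop
vertex 0.911 4.981 -0.652
vertex 1.584 3.321 0.214
vertex 0.238 4.221 -1.587
endloop
endfacet

endsolid
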